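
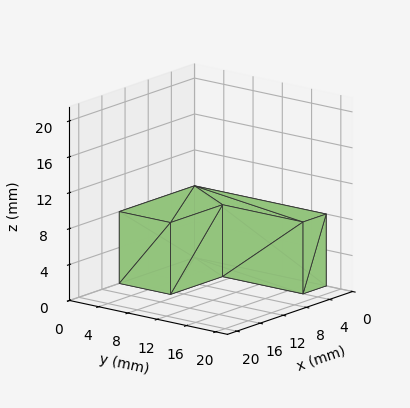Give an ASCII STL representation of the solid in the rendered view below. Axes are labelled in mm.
Reading the render: the shape is an L-shaped prism: outer 13 × 18 mm, arm thicknesses ≈ 7 mm (horizontal) and 4 mm (vertical), extruded 8 mm in z (dimensions read to the nearest mm from the axis ticks). For the STL, each face is triangulated and given an outward normal.

solid part
  facet normal 0.0000 0.0000 -1.0000
    outer loop
      vertex 13.0 7.0 0.0
      vertex 13.0 0.0 0.0
      vertex 0.0 0.0 0.0
    endloop
  endfacet
  facet normal 0.0000 0.0000 -1.0000
    outer loop
      vertex 4.0 7.0 0.0
      vertex 13.0 7.0 0.0
      vertex 0.0 0.0 0.0
    endloop
  endfacet
  facet normal 0.0000 0.0000 -1.0000
    outer loop
      vertex 4.0 18.0 0.0
      vertex 4.0 7.0 0.0
      vertex 0.0 0.0 0.0
    endloop
  endfacet
  facet normal 0.0000 0.0000 -1.0000
    outer loop
      vertex 0.0 18.0 0.0
      vertex 4.0 18.0 0.0
      vertex 0.0 0.0 0.0
    endloop
  endfacet
  facet normal 0.0000 0.0000 1.0000
    outer loop
      vertex 0.0 0.0 8.0
      vertex 13.0 0.0 8.0
      vertex 13.0 7.0 8.0
    endloop
  endfacet
  facet normal 0.0000 0.0000 1.0000
    outer loop
      vertex 0.0 0.0 8.0
      vertex 13.0 7.0 8.0
      vertex 4.0 7.0 8.0
    endloop
  endfacet
  facet normal 0.0000 0.0000 1.0000
    outer loop
      vertex 0.0 0.0 8.0
      vertex 4.0 7.0 8.0
      vertex 4.0 18.0 8.0
    endloop
  endfacet
  facet normal 0.0000 0.0000 1.0000
    outer loop
      vertex 0.0 0.0 8.0
      vertex 4.0 18.0 8.0
      vertex 0.0 18.0 8.0
    endloop
  endfacet
  facet normal 0.0000 -1.0000 0.0000
    outer loop
      vertex 0.0 0.0 0.0
      vertex 13.0 0.0 0.0
      vertex 13.0 0.0 8.0
    endloop
  endfacet
  facet normal 0.0000 -1.0000 0.0000
    outer loop
      vertex 0.0 0.0 0.0
      vertex 13.0 0.0 8.0
      vertex 0.0 0.0 8.0
    endloop
  endfacet
  facet normal 1.0000 0.0000 0.0000
    outer loop
      vertex 13.0 0.0 0.0
      vertex 13.0 7.0 0.0
      vertex 13.0 7.0 8.0
    endloop
  endfacet
  facet normal 1.0000 0.0000 0.0000
    outer loop
      vertex 13.0 0.0 0.0
      vertex 13.0 7.0 8.0
      vertex 13.0 0.0 8.0
    endloop
  endfacet
  facet normal 0.0000 1.0000 0.0000
    outer loop
      vertex 13.0 7.0 0.0
      vertex 4.0 7.0 0.0
      vertex 4.0 7.0 8.0
    endloop
  endfacet
  facet normal 0.0000 1.0000 0.0000
    outer loop
      vertex 13.0 7.0 0.0
      vertex 4.0 7.0 8.0
      vertex 13.0 7.0 8.0
    endloop
  endfacet
  facet normal 1.0000 0.0000 0.0000
    outer loop
      vertex 4.0 7.0 0.0
      vertex 4.0 18.0 0.0
      vertex 4.0 18.0 8.0
    endloop
  endfacet
  facet normal 1.0000 0.0000 0.0000
    outer loop
      vertex 4.0 7.0 0.0
      vertex 4.0 18.0 8.0
      vertex 4.0 7.0 8.0
    endloop
  endfacet
  facet normal 0.0000 1.0000 0.0000
    outer loop
      vertex 4.0 18.0 0.0
      vertex 0.0 18.0 0.0
      vertex 0.0 18.0 8.0
    endloop
  endfacet
  facet normal 0.0000 1.0000 0.0000
    outer loop
      vertex 4.0 18.0 0.0
      vertex 0.0 18.0 8.0
      vertex 4.0 18.0 8.0
    endloop
  endfacet
  facet normal -1.0000 0.0000 0.0000
    outer loop
      vertex 0.0 18.0 0.0
      vertex 0.0 0.0 0.0
      vertex 0.0 0.0 8.0
    endloop
  endfacet
  facet normal -1.0000 0.0000 0.0000
    outer loop
      vertex 0.0 18.0 0.0
      vertex 0.0 0.0 8.0
      vertex 0.0 18.0 8.0
    endloop
  endfacet
endsolid part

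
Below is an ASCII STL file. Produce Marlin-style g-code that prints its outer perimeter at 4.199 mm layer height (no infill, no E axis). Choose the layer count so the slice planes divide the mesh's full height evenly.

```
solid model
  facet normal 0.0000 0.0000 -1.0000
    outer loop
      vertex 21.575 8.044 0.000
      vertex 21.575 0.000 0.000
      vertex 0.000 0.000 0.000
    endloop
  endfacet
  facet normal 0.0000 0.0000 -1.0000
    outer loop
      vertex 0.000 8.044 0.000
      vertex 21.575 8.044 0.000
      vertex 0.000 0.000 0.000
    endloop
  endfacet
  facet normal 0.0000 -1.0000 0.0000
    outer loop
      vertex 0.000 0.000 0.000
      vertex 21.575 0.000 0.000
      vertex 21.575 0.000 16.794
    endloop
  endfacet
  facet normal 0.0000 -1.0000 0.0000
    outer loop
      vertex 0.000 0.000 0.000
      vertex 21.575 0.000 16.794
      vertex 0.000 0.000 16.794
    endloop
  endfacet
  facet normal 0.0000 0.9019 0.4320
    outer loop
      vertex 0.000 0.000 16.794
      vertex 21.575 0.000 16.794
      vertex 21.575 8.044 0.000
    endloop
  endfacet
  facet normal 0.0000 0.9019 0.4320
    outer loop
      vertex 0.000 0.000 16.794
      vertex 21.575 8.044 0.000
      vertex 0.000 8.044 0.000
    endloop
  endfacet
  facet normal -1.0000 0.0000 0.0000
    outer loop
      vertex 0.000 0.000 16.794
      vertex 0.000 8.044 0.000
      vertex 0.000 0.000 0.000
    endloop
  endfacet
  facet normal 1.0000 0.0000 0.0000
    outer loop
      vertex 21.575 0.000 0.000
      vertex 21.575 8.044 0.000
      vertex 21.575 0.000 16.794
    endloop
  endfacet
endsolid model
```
; perimeter-only toolpath
G21 ; units = mm
G90 ; absolute positioning
G28 ; home
; layer 1
G0 Z4.199
G0 X0.000 Y0.000
G1 X21.575 Y0.000
G1 X21.575 Y6.033
G1 X0.000 Y6.033
G1 X0.000 Y0.000
; layer 2
G0 Z8.397
G0 X0.000 Y0.000
G1 X21.575 Y0.000
G1 X21.575 Y4.022
G1 X0.000 Y4.022
G1 X0.000 Y0.000
; layer 3
G0 Z12.596
G0 X0.000 Y0.000
G1 X21.575 Y0.000
G1 X21.575 Y2.011
G1 X0.000 Y2.011
G1 X0.000 Y0.000
M2 ; end

The solid is a wedge (ramp): 21.6 × 8.04 mm base, rising to 16.8 mm along the y=0 edge and sloping linearly to z=0 at y=8.04. Slicing at Δz = 4.199 mm — 4 equal slices spanning the solid's height, so layer i sits at z = i·h/4 — gives 3 non-empty perimeters. Each is a 4-segment closed polygon; G0 lifts to the layer z and rapids to the start vertex, then G1 traces the edges. The cross-section shrinks linearly with z (the slice at the apex is degenerate and omitted).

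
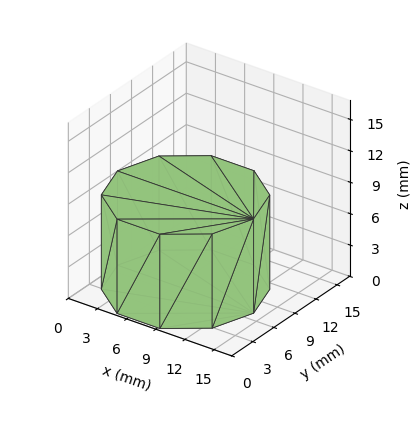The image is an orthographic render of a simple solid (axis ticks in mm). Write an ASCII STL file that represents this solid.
Reading the render: the shape is a regular 10-sided prism (a cylinder approximated with 10 flat sides), circumscribed radius ≈ 7 mm, height ≈ 9 mm (dimensions read to the nearest mm from the axis ticks). For the STL, each face is triangulated and given an outward normal.

solid part
  facet normal 0.0000 0.0000 -1.0000
    outer loop
      vertex 9.2 13.7 0.0
      vertex 12.7 11.1 0.0
      vertex 14.0 7.0 0.0
    endloop
  endfacet
  facet normal 0.0000 0.0000 -1.0000
    outer loop
      vertex 4.8 13.7 0.0
      vertex 9.2 13.7 0.0
      vertex 14.0 7.0 0.0
    endloop
  endfacet
  facet normal 0.0000 0.0000 -1.0000
    outer loop
      vertex 1.3 11.1 0.0
      vertex 4.8 13.7 0.0
      vertex 14.0 7.0 0.0
    endloop
  endfacet
  facet normal 0.0000 0.0000 -1.0000
    outer loop
      vertex 0.0 7.0 0.0
      vertex 1.3 11.1 0.0
      vertex 14.0 7.0 0.0
    endloop
  endfacet
  facet normal 0.0000 0.0000 -1.0000
    outer loop
      vertex 1.3 2.9 0.0
      vertex 0.0 7.0 0.0
      vertex 14.0 7.0 0.0
    endloop
  endfacet
  facet normal 0.0000 0.0000 -1.0000
    outer loop
      vertex 4.8 0.3 0.0
      vertex 1.3 2.9 0.0
      vertex 14.0 7.0 0.0
    endloop
  endfacet
  facet normal 0.0000 0.0000 -1.0000
    outer loop
      vertex 9.2 0.3 0.0
      vertex 4.8 0.3 0.0
      vertex 14.0 7.0 0.0
    endloop
  endfacet
  facet normal 0.0000 0.0000 -1.0000
    outer loop
      vertex 12.7 2.9 0.0
      vertex 9.2 0.3 0.0
      vertex 14.0 7.0 0.0
    endloop
  endfacet
  facet normal 0.0000 0.0000 1.0000
    outer loop
      vertex 14.0 7.0 9.0
      vertex 12.7 11.1 9.0
      vertex 9.2 13.7 9.0
    endloop
  endfacet
  facet normal 0.0000 0.0000 1.0000
    outer loop
      vertex 14.0 7.0 9.0
      vertex 9.2 13.7 9.0
      vertex 4.8 13.7 9.0
    endloop
  endfacet
  facet normal 0.0000 0.0000 1.0000
    outer loop
      vertex 14.0 7.0 9.0
      vertex 4.8 13.7 9.0
      vertex 1.3 11.1 9.0
    endloop
  endfacet
  facet normal 0.0000 0.0000 1.0000
    outer loop
      vertex 14.0 7.0 9.0
      vertex 1.3 11.1 9.0
      vertex 0.0 7.0 9.0
    endloop
  endfacet
  facet normal 0.0000 0.0000 1.0000
    outer loop
      vertex 14.0 7.0 9.0
      vertex 0.0 7.0 9.0
      vertex 1.3 2.9 9.0
    endloop
  endfacet
  facet normal 0.0000 0.0000 1.0000
    outer loop
      vertex 14.0 7.0 9.0
      vertex 1.3 2.9 9.0
      vertex 4.8 0.3 9.0
    endloop
  endfacet
  facet normal 0.0000 0.0000 1.0000
    outer loop
      vertex 14.0 7.0 9.0
      vertex 4.8 0.3 9.0
      vertex 9.2 0.3 9.0
    endloop
  endfacet
  facet normal 0.0000 0.0000 1.0000
    outer loop
      vertex 14.0 7.0 9.0
      vertex 9.2 0.3 9.0
      vertex 12.7 2.9 9.0
    endloop
  endfacet
  facet normal 0.9532 0.3022 0.0000
    outer loop
      vertex 14.0 7.0 0.0
      vertex 12.7 11.1 0.0
      vertex 12.7 11.1 9.0
    endloop
  endfacet
  facet normal 0.9532 0.3022 0.0000
    outer loop
      vertex 14.0 7.0 0.0
      vertex 12.7 11.1 9.0
      vertex 14.0 7.0 9.0
    endloop
  endfacet
  facet normal 0.5963 0.8027 0.0000
    outer loop
      vertex 12.7 11.1 0.0
      vertex 9.2 13.7 0.0
      vertex 9.2 13.7 9.0
    endloop
  endfacet
  facet normal 0.5963 0.8027 0.0000
    outer loop
      vertex 12.7 11.1 0.0
      vertex 9.2 13.7 9.0
      vertex 12.7 11.1 9.0
    endloop
  endfacet
  facet normal 0.0000 1.0000 0.0000
    outer loop
      vertex 9.2 13.7 0.0
      vertex 4.8 13.7 0.0
      vertex 4.8 13.7 9.0
    endloop
  endfacet
  facet normal 0.0000 1.0000 0.0000
    outer loop
      vertex 9.2 13.7 0.0
      vertex 4.8 13.7 9.0
      vertex 9.2 13.7 9.0
    endloop
  endfacet
  facet normal -0.5963 0.8027 0.0000
    outer loop
      vertex 4.8 13.7 0.0
      vertex 1.3 11.1 0.0
      vertex 1.3 11.1 9.0
    endloop
  endfacet
  facet normal -0.5963 0.8027 0.0000
    outer loop
      vertex 4.8 13.7 0.0
      vertex 1.3 11.1 9.0
      vertex 4.8 13.7 9.0
    endloop
  endfacet
  facet normal -0.9532 0.3022 0.0000
    outer loop
      vertex 1.3 11.1 0.0
      vertex 0.0 7.0 0.0
      vertex 0.0 7.0 9.0
    endloop
  endfacet
  facet normal -0.9532 0.3022 0.0000
    outer loop
      vertex 1.3 11.1 0.0
      vertex 0.0 7.0 9.0
      vertex 1.3 11.1 9.0
    endloop
  endfacet
  facet normal -0.9532 -0.3022 0.0000
    outer loop
      vertex 0.0 7.0 0.0
      vertex 1.3 2.9 0.0
      vertex 1.3 2.9 9.0
    endloop
  endfacet
  facet normal -0.9532 -0.3022 0.0000
    outer loop
      vertex 0.0 7.0 0.0
      vertex 1.3 2.9 9.0
      vertex 0.0 7.0 9.0
    endloop
  endfacet
  facet normal -0.5963 -0.8027 0.0000
    outer loop
      vertex 1.3 2.9 0.0
      vertex 4.8 0.3 0.0
      vertex 4.8 0.3 9.0
    endloop
  endfacet
  facet normal -0.5963 -0.8027 0.0000
    outer loop
      vertex 1.3 2.9 0.0
      vertex 4.8 0.3 9.0
      vertex 1.3 2.9 9.0
    endloop
  endfacet
  facet normal 0.0000 -1.0000 0.0000
    outer loop
      vertex 4.8 0.3 0.0
      vertex 9.2 0.3 0.0
      vertex 9.2 0.3 9.0
    endloop
  endfacet
  facet normal 0.0000 -1.0000 0.0000
    outer loop
      vertex 4.8 0.3 0.0
      vertex 9.2 0.3 9.0
      vertex 4.8 0.3 9.0
    endloop
  endfacet
  facet normal 0.5963 -0.8027 0.0000
    outer loop
      vertex 9.2 0.3 0.0
      vertex 12.7 2.9 0.0
      vertex 12.7 2.9 9.0
    endloop
  endfacet
  facet normal 0.5963 -0.8027 0.0000
    outer loop
      vertex 9.2 0.3 0.0
      vertex 12.7 2.9 9.0
      vertex 9.2 0.3 9.0
    endloop
  endfacet
  facet normal 0.9532 -0.3022 0.0000
    outer loop
      vertex 12.7 2.9 0.0
      vertex 14.0 7.0 0.0
      vertex 14.0 7.0 9.0
    endloop
  endfacet
  facet normal 0.9532 -0.3022 0.0000
    outer loop
      vertex 12.7 2.9 0.0
      vertex 14.0 7.0 9.0
      vertex 12.7 2.9 9.0
    endloop
  endfacet
endsolid part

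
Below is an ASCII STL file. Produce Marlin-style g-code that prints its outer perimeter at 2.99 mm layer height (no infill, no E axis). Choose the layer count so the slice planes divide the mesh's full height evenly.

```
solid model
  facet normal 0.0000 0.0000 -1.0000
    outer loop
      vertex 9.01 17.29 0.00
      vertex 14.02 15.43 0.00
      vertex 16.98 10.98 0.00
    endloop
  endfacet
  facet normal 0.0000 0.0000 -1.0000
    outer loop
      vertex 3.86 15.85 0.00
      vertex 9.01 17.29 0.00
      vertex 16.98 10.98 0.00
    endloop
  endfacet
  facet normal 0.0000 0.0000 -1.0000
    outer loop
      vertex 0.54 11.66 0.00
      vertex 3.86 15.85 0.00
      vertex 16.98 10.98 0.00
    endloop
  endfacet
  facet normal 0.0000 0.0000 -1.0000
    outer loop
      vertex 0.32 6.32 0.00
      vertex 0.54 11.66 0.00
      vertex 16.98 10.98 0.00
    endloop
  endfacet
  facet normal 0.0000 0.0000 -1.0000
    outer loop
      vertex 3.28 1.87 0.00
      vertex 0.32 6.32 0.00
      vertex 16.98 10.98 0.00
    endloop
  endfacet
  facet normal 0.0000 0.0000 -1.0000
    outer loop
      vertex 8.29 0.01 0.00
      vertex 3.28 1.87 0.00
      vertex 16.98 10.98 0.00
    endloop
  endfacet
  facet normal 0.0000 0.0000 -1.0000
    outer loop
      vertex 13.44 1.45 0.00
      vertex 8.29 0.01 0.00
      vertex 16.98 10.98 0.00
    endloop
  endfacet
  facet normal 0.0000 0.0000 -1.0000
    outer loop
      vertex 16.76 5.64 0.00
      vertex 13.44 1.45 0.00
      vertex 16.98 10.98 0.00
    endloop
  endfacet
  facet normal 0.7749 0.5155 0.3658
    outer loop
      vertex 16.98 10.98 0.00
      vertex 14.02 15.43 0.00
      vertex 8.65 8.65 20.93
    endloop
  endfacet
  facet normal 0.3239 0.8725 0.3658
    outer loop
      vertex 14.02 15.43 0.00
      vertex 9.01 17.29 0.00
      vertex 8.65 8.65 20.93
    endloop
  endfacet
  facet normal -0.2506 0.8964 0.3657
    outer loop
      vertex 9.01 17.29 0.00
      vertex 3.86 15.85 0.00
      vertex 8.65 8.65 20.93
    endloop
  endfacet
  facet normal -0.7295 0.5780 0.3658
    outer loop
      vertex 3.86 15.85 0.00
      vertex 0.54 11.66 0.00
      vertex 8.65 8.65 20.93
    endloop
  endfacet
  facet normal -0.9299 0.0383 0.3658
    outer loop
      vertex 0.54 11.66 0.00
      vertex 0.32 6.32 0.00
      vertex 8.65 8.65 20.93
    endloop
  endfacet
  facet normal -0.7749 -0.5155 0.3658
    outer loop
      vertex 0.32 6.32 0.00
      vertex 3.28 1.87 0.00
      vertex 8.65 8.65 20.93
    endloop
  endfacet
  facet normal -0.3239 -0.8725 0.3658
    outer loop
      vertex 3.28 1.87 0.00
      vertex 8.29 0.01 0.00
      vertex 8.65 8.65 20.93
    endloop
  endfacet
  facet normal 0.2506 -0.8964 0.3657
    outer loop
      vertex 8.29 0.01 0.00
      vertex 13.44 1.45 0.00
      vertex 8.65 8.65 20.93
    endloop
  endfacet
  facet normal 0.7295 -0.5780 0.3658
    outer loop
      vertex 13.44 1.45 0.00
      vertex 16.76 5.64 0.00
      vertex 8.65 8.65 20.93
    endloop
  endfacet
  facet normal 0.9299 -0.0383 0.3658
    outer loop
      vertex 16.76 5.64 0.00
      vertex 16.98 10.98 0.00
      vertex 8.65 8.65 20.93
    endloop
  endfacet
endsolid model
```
; perimeter-only toolpath
G21 ; units = mm
G90 ; absolute positioning
G28 ; home
; layer 1
G0 Z2.99
G0 X15.79 Y10.65
G1 X13.25 Y14.46
G1 X8.96 Y16.06
G1 X4.54 Y14.82
G1 X1.70 Y11.23
G1 X1.51 Y6.65
G1 X4.05 Y2.84
G1 X8.34 Y1.24
G1 X12.76 Y2.48
G1 X15.60 Y6.07
G1 X15.79 Y10.65
; layer 2
G0 Z5.98
G0 X14.60 Y10.31
G1 X12.49 Y13.49
G1 X8.91 Y14.82
G1 X5.23 Y13.79
G1 X2.86 Y10.80
G1 X2.70 Y6.99
G1 X4.81 Y3.81
G1 X8.39 Y2.48
G1 X12.07 Y3.51
G1 X14.44 Y6.50
G1 X14.60 Y10.31
; layer 3
G0 Z8.97
G0 X13.41 Y9.98
G1 X11.72 Y12.52
G1 X8.86 Y13.59
G1 X5.91 Y12.76
G1 X4.02 Y10.37
G1 X3.89 Y7.32
G1 X5.58 Y4.78
G1 X8.44 Y3.71
G1 X11.39 Y4.54
G1 X13.28 Y6.93
G1 X13.41 Y9.98
; layer 4
G0 Z11.96
G0 X12.22 Y9.65
G1 X10.95 Y11.56
G1 X8.80 Y12.35
G1 X6.60 Y11.74
G1 X5.17 Y9.94
G1 X5.08 Y7.65
G1 X6.35 Y5.74
G1 X8.50 Y4.95
G1 X10.70 Y5.56
G1 X12.13 Y7.36
G1 X12.22 Y9.65
; layer 5
G0 Z14.95
G0 X11.03 Y9.32
G1 X10.18 Y10.59
G1 X8.75 Y11.12
G1 X7.28 Y10.71
G1 X6.33 Y9.51
G1 X6.27 Y7.98
G1 X7.12 Y6.71
G1 X8.55 Y6.18
G1 X10.02 Y6.59
G1 X10.97 Y7.79
G1 X11.03 Y9.32
; layer 6
G0 Z17.94
G0 X9.84 Y8.98
G1 X9.42 Y9.62
G1 X8.70 Y9.88
G1 X7.97 Y9.68
G1 X7.49 Y9.08
G1 X7.46 Y8.32
G1 X7.88 Y7.68
G1 X8.60 Y7.42
G1 X9.33 Y7.62
G1 X9.81 Y8.22
G1 X9.84 Y8.98
M2 ; end

The solid is a regular 10-sided pyramid, base circumscribed radius ≈ 8.65 mm, apex at z ≈ 20.9 mm. Slicing at Δz = 2.99 mm — 7 equal slices spanning the solid's height, so layer i sits at z = i·h/7 — gives 6 non-empty perimeters. Each is a 10-segment closed polygon; G0 lifts to the layer z and rapids to the start vertex, then G1 traces the edges. The cross-section shrinks linearly with z (the slice at the apex is degenerate and omitted).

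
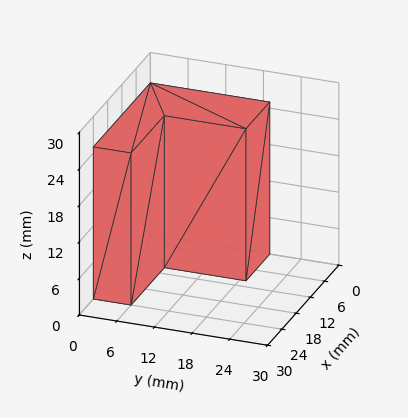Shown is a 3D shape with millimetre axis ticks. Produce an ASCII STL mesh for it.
Reading the render: the shape is an L-shaped prism: outer 24 × 19 mm, arm thicknesses ≈ 6 mm (horizontal) and 10 mm (vertical), extruded 25 mm in z (dimensions read to the nearest mm from the axis ticks). For the STL, each face is triangulated and given an outward normal.

solid part
  facet normal 0.0000 0.0000 -1.0000
    outer loop
      vertex 24.00 6.00 0.00
      vertex 24.00 0.00 0.00
      vertex 0.00 0.00 0.00
    endloop
  endfacet
  facet normal 0.0000 0.0000 -1.0000
    outer loop
      vertex 10.00 6.00 0.00
      vertex 24.00 6.00 0.00
      vertex 0.00 0.00 0.00
    endloop
  endfacet
  facet normal 0.0000 0.0000 -1.0000
    outer loop
      vertex 10.00 19.00 0.00
      vertex 10.00 6.00 0.00
      vertex 0.00 0.00 0.00
    endloop
  endfacet
  facet normal 0.0000 0.0000 -1.0000
    outer loop
      vertex 0.00 19.00 0.00
      vertex 10.00 19.00 0.00
      vertex 0.00 0.00 0.00
    endloop
  endfacet
  facet normal 0.0000 0.0000 1.0000
    outer loop
      vertex 0.00 0.00 25.00
      vertex 24.00 0.00 25.00
      vertex 24.00 6.00 25.00
    endloop
  endfacet
  facet normal 0.0000 0.0000 1.0000
    outer loop
      vertex 0.00 0.00 25.00
      vertex 24.00 6.00 25.00
      vertex 10.00 6.00 25.00
    endloop
  endfacet
  facet normal 0.0000 0.0000 1.0000
    outer loop
      vertex 0.00 0.00 25.00
      vertex 10.00 6.00 25.00
      vertex 10.00 19.00 25.00
    endloop
  endfacet
  facet normal 0.0000 0.0000 1.0000
    outer loop
      vertex 0.00 0.00 25.00
      vertex 10.00 19.00 25.00
      vertex 0.00 19.00 25.00
    endloop
  endfacet
  facet normal 0.0000 -1.0000 0.0000
    outer loop
      vertex 0.00 0.00 0.00
      vertex 24.00 0.00 0.00
      vertex 24.00 0.00 25.00
    endloop
  endfacet
  facet normal 0.0000 -1.0000 0.0000
    outer loop
      vertex 0.00 0.00 0.00
      vertex 24.00 0.00 25.00
      vertex 0.00 0.00 25.00
    endloop
  endfacet
  facet normal 1.0000 0.0000 0.0000
    outer loop
      vertex 24.00 0.00 0.00
      vertex 24.00 6.00 0.00
      vertex 24.00 6.00 25.00
    endloop
  endfacet
  facet normal 1.0000 0.0000 0.0000
    outer loop
      vertex 24.00 0.00 0.00
      vertex 24.00 6.00 25.00
      vertex 24.00 0.00 25.00
    endloop
  endfacet
  facet normal 0.0000 1.0000 0.0000
    outer loop
      vertex 24.00 6.00 0.00
      vertex 10.00 6.00 0.00
      vertex 10.00 6.00 25.00
    endloop
  endfacet
  facet normal 0.0000 1.0000 0.0000
    outer loop
      vertex 24.00 6.00 0.00
      vertex 10.00 6.00 25.00
      vertex 24.00 6.00 25.00
    endloop
  endfacet
  facet normal 1.0000 0.0000 0.0000
    outer loop
      vertex 10.00 6.00 0.00
      vertex 10.00 19.00 0.00
      vertex 10.00 19.00 25.00
    endloop
  endfacet
  facet normal 1.0000 0.0000 0.0000
    outer loop
      vertex 10.00 6.00 0.00
      vertex 10.00 19.00 25.00
      vertex 10.00 6.00 25.00
    endloop
  endfacet
  facet normal 0.0000 1.0000 0.0000
    outer loop
      vertex 10.00 19.00 0.00
      vertex 0.00 19.00 0.00
      vertex 0.00 19.00 25.00
    endloop
  endfacet
  facet normal 0.0000 1.0000 0.0000
    outer loop
      vertex 10.00 19.00 0.00
      vertex 0.00 19.00 25.00
      vertex 10.00 19.00 25.00
    endloop
  endfacet
  facet normal -1.0000 0.0000 0.0000
    outer loop
      vertex 0.00 19.00 0.00
      vertex 0.00 0.00 0.00
      vertex 0.00 0.00 25.00
    endloop
  endfacet
  facet normal -1.0000 0.0000 0.0000
    outer loop
      vertex 0.00 19.00 0.00
      vertex 0.00 0.00 25.00
      vertex 0.00 19.00 25.00
    endloop
  endfacet
endsolid part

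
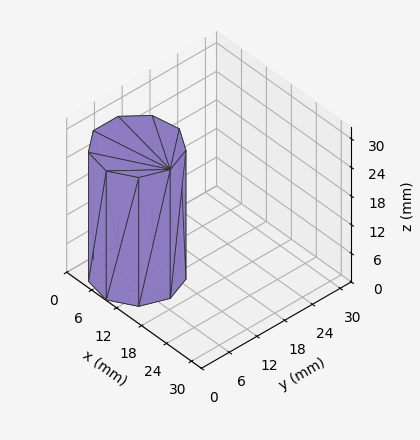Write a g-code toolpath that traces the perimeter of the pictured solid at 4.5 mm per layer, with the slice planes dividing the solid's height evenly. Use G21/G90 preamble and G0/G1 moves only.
Reading the render: the shape is a regular 9-sided prism (a cylinder approximated with 9 flat sides), circumscribed radius ≈ 8 mm, height ≈ 27 mm (dimensions read to the nearest mm from the axis ticks). For the g-code, the solid's height is divided into equal slices at the stated Δz and each level perimeter traced with G1 moves after a G0 lift.

; perimeter-only toolpath
G21 ; units = mm
G90 ; absolute positioning
G28 ; home
; layer 1
G0 Z4.5
G0 X16.0 Y8.0
G1 X14.1 Y13.1
G1 X9.4 Y15.9
G1 X4.0 Y14.9
G1 X0.5 Y10.7
G1 X0.5 Y5.3
G1 X4.0 Y1.1
G1 X9.4 Y0.1
G1 X14.1 Y2.9
G1 X16.0 Y8.0
; layer 2
G0 Z9.0
G0 X16.0 Y8.0
G1 X14.1 Y13.1
G1 X9.4 Y15.9
G1 X4.0 Y14.9
G1 X0.5 Y10.7
G1 X0.5 Y5.3
G1 X4.0 Y1.1
G1 X9.4 Y0.1
G1 X14.1 Y2.9
G1 X16.0 Y8.0
; layer 3
G0 Z13.5
G0 X16.0 Y8.0
G1 X14.1 Y13.1
G1 X9.4 Y15.9
G1 X4.0 Y14.9
G1 X0.5 Y10.7
G1 X0.5 Y5.3
G1 X4.0 Y1.1
G1 X9.4 Y0.1
G1 X14.1 Y2.9
G1 X16.0 Y8.0
; layer 4
G0 Z18.0
G0 X16.0 Y8.0
G1 X14.1 Y13.1
G1 X9.4 Y15.9
G1 X4.0 Y14.9
G1 X0.5 Y10.7
G1 X0.5 Y5.3
G1 X4.0 Y1.1
G1 X9.4 Y0.1
G1 X14.1 Y2.9
G1 X16.0 Y8.0
; layer 5
G0 Z22.5
G0 X16.0 Y8.0
G1 X14.1 Y13.1
G1 X9.4 Y15.9
G1 X4.0 Y14.9
G1 X0.5 Y10.7
G1 X0.5 Y5.3
G1 X4.0 Y1.1
G1 X9.4 Y0.1
G1 X14.1 Y2.9
G1 X16.0 Y8.0
; layer 6
G0 Z27.0
G0 X16.0 Y8.0
G1 X14.1 Y13.1
G1 X9.4 Y15.9
G1 X4.0 Y14.9
G1 X0.5 Y10.7
G1 X0.5 Y5.3
G1 X4.0 Y1.1
G1 X9.4 Y0.1
G1 X14.1 Y2.9
G1 X16.0 Y8.0
M2 ; end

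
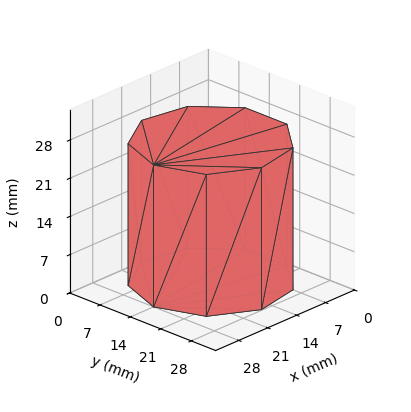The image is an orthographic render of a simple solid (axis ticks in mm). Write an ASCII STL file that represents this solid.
Reading the render: the shape is a regular 9-sided prism (a cylinder approximated with 9 flat sides), circumscribed radius ≈ 14 mm, height ≈ 26 mm (dimensions read to the nearest mm from the axis ticks). For the STL, each face is triangulated and given an outward normal.

solid part
  facet normal 0.0000 0.0000 -1.0000
    outer loop
      vertex 16.4 27.8 0.0
      vertex 24.7 23.0 0.0
      vertex 28.0 14.0 0.0
    endloop
  endfacet
  facet normal 0.0000 0.0000 -1.0000
    outer loop
      vertex 7.0 26.1 0.0
      vertex 16.4 27.8 0.0
      vertex 28.0 14.0 0.0
    endloop
  endfacet
  facet normal 0.0000 0.0000 -1.0000
    outer loop
      vertex 0.8 18.8 0.0
      vertex 7.0 26.1 0.0
      vertex 28.0 14.0 0.0
    endloop
  endfacet
  facet normal 0.0000 0.0000 -1.0000
    outer loop
      vertex 0.8 9.2 0.0
      vertex 0.8 18.8 0.0
      vertex 28.0 14.0 0.0
    endloop
  endfacet
  facet normal 0.0000 0.0000 -1.0000
    outer loop
      vertex 7.0 1.9 0.0
      vertex 0.8 9.2 0.0
      vertex 28.0 14.0 0.0
    endloop
  endfacet
  facet normal 0.0000 0.0000 -1.0000
    outer loop
      vertex 16.4 0.2 0.0
      vertex 7.0 1.9 0.0
      vertex 28.0 14.0 0.0
    endloop
  endfacet
  facet normal 0.0000 0.0000 -1.0000
    outer loop
      vertex 24.7 5.0 0.0
      vertex 16.4 0.2 0.0
      vertex 28.0 14.0 0.0
    endloop
  endfacet
  facet normal 0.0000 0.0000 1.0000
    outer loop
      vertex 28.0 14.0 26.0
      vertex 24.7 23.0 26.0
      vertex 16.4 27.8 26.0
    endloop
  endfacet
  facet normal 0.0000 0.0000 1.0000
    outer loop
      vertex 28.0 14.0 26.0
      vertex 16.4 27.8 26.0
      vertex 7.0 26.1 26.0
    endloop
  endfacet
  facet normal 0.0000 0.0000 1.0000
    outer loop
      vertex 28.0 14.0 26.0
      vertex 7.0 26.1 26.0
      vertex 0.8 18.8 26.0
    endloop
  endfacet
  facet normal 0.0000 0.0000 1.0000
    outer loop
      vertex 28.0 14.0 26.0
      vertex 0.8 18.8 26.0
      vertex 0.8 9.2 26.0
    endloop
  endfacet
  facet normal 0.0000 0.0000 1.0000
    outer loop
      vertex 28.0 14.0 26.0
      vertex 0.8 9.2 26.0
      vertex 7.0 1.9 26.0
    endloop
  endfacet
  facet normal 0.0000 0.0000 1.0000
    outer loop
      vertex 28.0 14.0 26.0
      vertex 7.0 1.9 26.0
      vertex 16.4 0.2 26.0
    endloop
  endfacet
  facet normal 0.0000 0.0000 1.0000
    outer loop
      vertex 28.0 14.0 26.0
      vertex 16.4 0.2 26.0
      vertex 24.7 5.0 26.0
    endloop
  endfacet
  facet normal 0.9389 0.3443 0.0000
    outer loop
      vertex 28.0 14.0 0.0
      vertex 24.7 23.0 0.0
      vertex 24.7 23.0 26.0
    endloop
  endfacet
  facet normal 0.9389 0.3443 0.0000
    outer loop
      vertex 28.0 14.0 0.0
      vertex 24.7 23.0 26.0
      vertex 28.0 14.0 26.0
    endloop
  endfacet
  facet normal 0.5006 0.8657 0.0000
    outer loop
      vertex 24.7 23.0 0.0
      vertex 16.4 27.8 0.0
      vertex 16.4 27.8 26.0
    endloop
  endfacet
  facet normal 0.5006 0.8657 0.0000
    outer loop
      vertex 24.7 23.0 0.0
      vertex 16.4 27.8 26.0
      vertex 24.7 23.0 26.0
    endloop
  endfacet
  facet normal -0.1780 0.9840 0.0000
    outer loop
      vertex 16.4 27.8 0.0
      vertex 7.0 26.1 0.0
      vertex 7.0 26.1 26.0
    endloop
  endfacet
  facet normal -0.1780 0.9840 0.0000
    outer loop
      vertex 16.4 27.8 0.0
      vertex 7.0 26.1 26.0
      vertex 16.4 27.8 26.0
    endloop
  endfacet
  facet normal -0.7622 0.6473 0.0000
    outer loop
      vertex 7.0 26.1 0.0
      vertex 0.8 18.8 0.0
      vertex 0.8 18.8 26.0
    endloop
  endfacet
  facet normal -0.7622 0.6473 0.0000
    outer loop
      vertex 7.0 26.1 0.0
      vertex 0.8 18.8 26.0
      vertex 7.0 26.1 26.0
    endloop
  endfacet
  facet normal -1.0000 0.0000 0.0000
    outer loop
      vertex 0.8 18.8 0.0
      vertex 0.8 9.2 0.0
      vertex 0.8 9.2 26.0
    endloop
  endfacet
  facet normal -1.0000 0.0000 0.0000
    outer loop
      vertex 0.8 18.8 0.0
      vertex 0.8 9.2 26.0
      vertex 0.8 18.8 26.0
    endloop
  endfacet
  facet normal -0.7622 -0.6473 0.0000
    outer loop
      vertex 0.8 9.2 0.0
      vertex 7.0 1.9 0.0
      vertex 7.0 1.9 26.0
    endloop
  endfacet
  facet normal -0.7622 -0.6473 0.0000
    outer loop
      vertex 0.8 9.2 0.0
      vertex 7.0 1.9 26.0
      vertex 0.8 9.2 26.0
    endloop
  endfacet
  facet normal -0.1780 -0.9840 0.0000
    outer loop
      vertex 7.0 1.9 0.0
      vertex 16.4 0.2 0.0
      vertex 16.4 0.2 26.0
    endloop
  endfacet
  facet normal -0.1780 -0.9840 0.0000
    outer loop
      vertex 7.0 1.9 0.0
      vertex 16.4 0.2 26.0
      vertex 7.0 1.9 26.0
    endloop
  endfacet
  facet normal 0.5006 -0.8657 0.0000
    outer loop
      vertex 16.4 0.2 0.0
      vertex 24.7 5.0 0.0
      vertex 24.7 5.0 26.0
    endloop
  endfacet
  facet normal 0.5006 -0.8657 0.0000
    outer loop
      vertex 16.4 0.2 0.0
      vertex 24.7 5.0 26.0
      vertex 16.4 0.2 26.0
    endloop
  endfacet
  facet normal 0.9389 -0.3443 0.0000
    outer loop
      vertex 24.7 5.0 0.0
      vertex 28.0 14.0 0.0
      vertex 28.0 14.0 26.0
    endloop
  endfacet
  facet normal 0.9389 -0.3443 0.0000
    outer loop
      vertex 24.7 5.0 0.0
      vertex 28.0 14.0 26.0
      vertex 24.7 5.0 26.0
    endloop
  endfacet
endsolid part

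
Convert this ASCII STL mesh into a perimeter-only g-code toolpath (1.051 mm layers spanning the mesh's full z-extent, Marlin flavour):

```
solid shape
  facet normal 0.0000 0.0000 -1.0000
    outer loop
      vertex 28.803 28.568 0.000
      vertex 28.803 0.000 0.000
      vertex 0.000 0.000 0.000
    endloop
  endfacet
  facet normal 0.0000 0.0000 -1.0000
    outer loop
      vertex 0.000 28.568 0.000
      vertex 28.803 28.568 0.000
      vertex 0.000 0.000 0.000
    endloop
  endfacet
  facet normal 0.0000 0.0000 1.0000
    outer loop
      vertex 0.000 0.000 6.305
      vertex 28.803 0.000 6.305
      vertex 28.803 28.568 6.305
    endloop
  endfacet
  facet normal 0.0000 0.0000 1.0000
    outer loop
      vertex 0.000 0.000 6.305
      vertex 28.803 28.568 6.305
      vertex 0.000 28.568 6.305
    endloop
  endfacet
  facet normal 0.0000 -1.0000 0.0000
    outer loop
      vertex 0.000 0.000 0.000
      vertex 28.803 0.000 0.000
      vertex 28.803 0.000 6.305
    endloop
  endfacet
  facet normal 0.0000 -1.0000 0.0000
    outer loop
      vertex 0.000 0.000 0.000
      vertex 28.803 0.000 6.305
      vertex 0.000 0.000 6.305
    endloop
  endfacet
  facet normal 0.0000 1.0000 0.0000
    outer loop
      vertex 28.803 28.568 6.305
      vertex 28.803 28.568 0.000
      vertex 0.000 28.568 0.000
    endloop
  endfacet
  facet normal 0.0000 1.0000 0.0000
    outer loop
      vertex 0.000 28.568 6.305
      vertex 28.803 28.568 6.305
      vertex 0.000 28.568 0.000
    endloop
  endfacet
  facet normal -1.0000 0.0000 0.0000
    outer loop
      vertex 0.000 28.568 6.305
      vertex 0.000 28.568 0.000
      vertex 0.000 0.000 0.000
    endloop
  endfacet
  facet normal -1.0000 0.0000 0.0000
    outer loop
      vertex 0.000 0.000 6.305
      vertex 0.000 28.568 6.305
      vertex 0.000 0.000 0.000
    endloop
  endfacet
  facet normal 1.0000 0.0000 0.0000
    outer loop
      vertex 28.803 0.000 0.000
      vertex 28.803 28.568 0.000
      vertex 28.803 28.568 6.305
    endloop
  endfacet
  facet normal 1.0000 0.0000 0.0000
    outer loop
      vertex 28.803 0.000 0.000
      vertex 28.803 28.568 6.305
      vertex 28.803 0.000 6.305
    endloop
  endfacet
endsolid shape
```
; perimeter-only toolpath
G21 ; units = mm
G90 ; absolute positioning
G28 ; home
; layer 1
G0 Z1.051
G0 X0.000 Y0.000
G1 X28.803 Y0.000
G1 X28.803 Y28.568
G1 X0.000 Y28.568
G1 X0.000 Y0.000
; layer 2
G0 Z2.102
G0 X0.000 Y0.000
G1 X28.803 Y0.000
G1 X28.803 Y28.568
G1 X0.000 Y28.568
G1 X0.000 Y0.000
; layer 3
G0 Z3.152
G0 X0.000 Y0.000
G1 X28.803 Y0.000
G1 X28.803 Y28.568
G1 X0.000 Y28.568
G1 X0.000 Y0.000
; layer 4
G0 Z4.203
G0 X0.000 Y0.000
G1 X28.803 Y0.000
G1 X28.803 Y28.568
G1 X0.000 Y28.568
G1 X0.000 Y0.000
; layer 5
G0 Z5.254
G0 X0.000 Y0.000
G1 X28.803 Y0.000
G1 X28.803 Y28.568
G1 X0.000 Y28.568
G1 X0.000 Y0.000
; layer 6
G0 Z6.305
G0 X0.000 Y0.000
G1 X28.803 Y0.000
G1 X28.803 Y28.568
G1 X0.000 Y28.568
G1 X0.000 Y0.000
M2 ; end

The solid is a rectangular box, roughly 28.8 × 28.6 mm footprint and 6.3 mm tall. Slicing at Δz = 1.051 mm — 6 equal slices spanning the solid's height, so layer i sits at z = i·h/6 — gives 6 non-empty perimeters. Each is a 4-segment closed polygon; G0 lifts to the layer z and rapids to the start vertex, then G1 traces the edges.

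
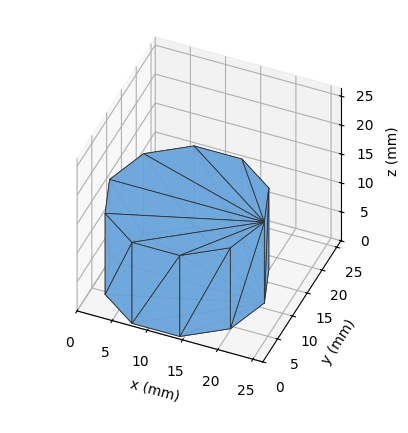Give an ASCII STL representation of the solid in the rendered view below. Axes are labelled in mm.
Reading the render: the shape is a regular 10-sided prism (a cylinder approximated with 10 flat sides), circumscribed radius ≈ 11 mm, height ≈ 14 mm (dimensions read to the nearest mm from the axis ticks). For the STL, each face is triangulated and given an outward normal.

solid part
  facet normal 0.0000 0.0000 -1.0000
    outer loop
      vertex 14.4 21.5 0.0
      vertex 19.9 17.5 0.0
      vertex 22.0 11.0 0.0
    endloop
  endfacet
  facet normal 0.0000 0.0000 -1.0000
    outer loop
      vertex 7.6 21.5 0.0
      vertex 14.4 21.5 0.0
      vertex 22.0 11.0 0.0
    endloop
  endfacet
  facet normal 0.0000 0.0000 -1.0000
    outer loop
      vertex 2.1 17.5 0.0
      vertex 7.6 21.5 0.0
      vertex 22.0 11.0 0.0
    endloop
  endfacet
  facet normal 0.0000 0.0000 -1.0000
    outer loop
      vertex 0.0 11.0 0.0
      vertex 2.1 17.5 0.0
      vertex 22.0 11.0 0.0
    endloop
  endfacet
  facet normal 0.0000 0.0000 -1.0000
    outer loop
      vertex 2.1 4.5 0.0
      vertex 0.0 11.0 0.0
      vertex 22.0 11.0 0.0
    endloop
  endfacet
  facet normal 0.0000 0.0000 -1.0000
    outer loop
      vertex 7.6 0.5 0.0
      vertex 2.1 4.5 0.0
      vertex 22.0 11.0 0.0
    endloop
  endfacet
  facet normal 0.0000 0.0000 -1.0000
    outer loop
      vertex 14.4 0.5 0.0
      vertex 7.6 0.5 0.0
      vertex 22.0 11.0 0.0
    endloop
  endfacet
  facet normal 0.0000 0.0000 -1.0000
    outer loop
      vertex 19.9 4.5 0.0
      vertex 14.4 0.5 0.0
      vertex 22.0 11.0 0.0
    endloop
  endfacet
  facet normal 0.0000 0.0000 1.0000
    outer loop
      vertex 22.0 11.0 14.0
      vertex 19.9 17.5 14.0
      vertex 14.4 21.5 14.0
    endloop
  endfacet
  facet normal 0.0000 0.0000 1.0000
    outer loop
      vertex 22.0 11.0 14.0
      vertex 14.4 21.5 14.0
      vertex 7.6 21.5 14.0
    endloop
  endfacet
  facet normal 0.0000 0.0000 1.0000
    outer loop
      vertex 22.0 11.0 14.0
      vertex 7.6 21.5 14.0
      vertex 2.1 17.5 14.0
    endloop
  endfacet
  facet normal 0.0000 0.0000 1.0000
    outer loop
      vertex 22.0 11.0 14.0
      vertex 2.1 17.5 14.0
      vertex 0.0 11.0 14.0
    endloop
  endfacet
  facet normal 0.0000 0.0000 1.0000
    outer loop
      vertex 22.0 11.0 14.0
      vertex 0.0 11.0 14.0
      vertex 2.1 4.5 14.0
    endloop
  endfacet
  facet normal 0.0000 0.0000 1.0000
    outer loop
      vertex 22.0 11.0 14.0
      vertex 2.1 4.5 14.0
      vertex 7.6 0.5 14.0
    endloop
  endfacet
  facet normal 0.0000 0.0000 1.0000
    outer loop
      vertex 22.0 11.0 14.0
      vertex 7.6 0.5 14.0
      vertex 14.4 0.5 14.0
    endloop
  endfacet
  facet normal 0.0000 0.0000 1.0000
    outer loop
      vertex 22.0 11.0 14.0
      vertex 14.4 0.5 14.0
      vertex 19.9 4.5 14.0
    endloop
  endfacet
  facet normal 0.9516 0.3074 0.0000
    outer loop
      vertex 22.0 11.0 0.0
      vertex 19.9 17.5 0.0
      vertex 19.9 17.5 14.0
    endloop
  endfacet
  facet normal 0.9516 0.3074 0.0000
    outer loop
      vertex 22.0 11.0 0.0
      vertex 19.9 17.5 14.0
      vertex 22.0 11.0 14.0
    endloop
  endfacet
  facet normal 0.5882 0.8087 0.0000
    outer loop
      vertex 19.9 17.5 0.0
      vertex 14.4 21.5 0.0
      vertex 14.4 21.5 14.0
    endloop
  endfacet
  facet normal 0.5882 0.8087 0.0000
    outer loop
      vertex 19.9 17.5 0.0
      vertex 14.4 21.5 14.0
      vertex 19.9 17.5 14.0
    endloop
  endfacet
  facet normal 0.0000 1.0000 0.0000
    outer loop
      vertex 14.4 21.5 0.0
      vertex 7.6 21.5 0.0
      vertex 7.6 21.5 14.0
    endloop
  endfacet
  facet normal 0.0000 1.0000 0.0000
    outer loop
      vertex 14.4 21.5 0.0
      vertex 7.6 21.5 14.0
      vertex 14.4 21.5 14.0
    endloop
  endfacet
  facet normal -0.5882 0.8087 0.0000
    outer loop
      vertex 7.6 21.5 0.0
      vertex 2.1 17.5 0.0
      vertex 2.1 17.5 14.0
    endloop
  endfacet
  facet normal -0.5882 0.8087 0.0000
    outer loop
      vertex 7.6 21.5 0.0
      vertex 2.1 17.5 14.0
      vertex 7.6 21.5 14.0
    endloop
  endfacet
  facet normal -0.9516 0.3074 0.0000
    outer loop
      vertex 2.1 17.5 0.0
      vertex 0.0 11.0 0.0
      vertex 0.0 11.0 14.0
    endloop
  endfacet
  facet normal -0.9516 0.3074 0.0000
    outer loop
      vertex 2.1 17.5 0.0
      vertex 0.0 11.0 14.0
      vertex 2.1 17.5 14.0
    endloop
  endfacet
  facet normal -0.9516 -0.3074 0.0000
    outer loop
      vertex 0.0 11.0 0.0
      vertex 2.1 4.5 0.0
      vertex 2.1 4.5 14.0
    endloop
  endfacet
  facet normal -0.9516 -0.3074 0.0000
    outer loop
      vertex 0.0 11.0 0.0
      vertex 2.1 4.5 14.0
      vertex 0.0 11.0 14.0
    endloop
  endfacet
  facet normal -0.5882 -0.8087 0.0000
    outer loop
      vertex 2.1 4.5 0.0
      vertex 7.6 0.5 0.0
      vertex 7.6 0.5 14.0
    endloop
  endfacet
  facet normal -0.5882 -0.8087 0.0000
    outer loop
      vertex 2.1 4.5 0.0
      vertex 7.6 0.5 14.0
      vertex 2.1 4.5 14.0
    endloop
  endfacet
  facet normal 0.0000 -1.0000 0.0000
    outer loop
      vertex 7.6 0.5 0.0
      vertex 14.4 0.5 0.0
      vertex 14.4 0.5 14.0
    endloop
  endfacet
  facet normal 0.0000 -1.0000 0.0000
    outer loop
      vertex 7.6 0.5 0.0
      vertex 14.4 0.5 14.0
      vertex 7.6 0.5 14.0
    endloop
  endfacet
  facet normal 0.5882 -0.8087 0.0000
    outer loop
      vertex 14.4 0.5 0.0
      vertex 19.9 4.5 0.0
      vertex 19.9 4.5 14.0
    endloop
  endfacet
  facet normal 0.5882 -0.8087 0.0000
    outer loop
      vertex 14.4 0.5 0.0
      vertex 19.9 4.5 14.0
      vertex 14.4 0.5 14.0
    endloop
  endfacet
  facet normal 0.9516 -0.3074 0.0000
    outer loop
      vertex 19.9 4.5 0.0
      vertex 22.0 11.0 0.0
      vertex 22.0 11.0 14.0
    endloop
  endfacet
  facet normal 0.9516 -0.3074 0.0000
    outer loop
      vertex 19.9 4.5 0.0
      vertex 22.0 11.0 14.0
      vertex 19.9 4.5 14.0
    endloop
  endfacet
endsolid part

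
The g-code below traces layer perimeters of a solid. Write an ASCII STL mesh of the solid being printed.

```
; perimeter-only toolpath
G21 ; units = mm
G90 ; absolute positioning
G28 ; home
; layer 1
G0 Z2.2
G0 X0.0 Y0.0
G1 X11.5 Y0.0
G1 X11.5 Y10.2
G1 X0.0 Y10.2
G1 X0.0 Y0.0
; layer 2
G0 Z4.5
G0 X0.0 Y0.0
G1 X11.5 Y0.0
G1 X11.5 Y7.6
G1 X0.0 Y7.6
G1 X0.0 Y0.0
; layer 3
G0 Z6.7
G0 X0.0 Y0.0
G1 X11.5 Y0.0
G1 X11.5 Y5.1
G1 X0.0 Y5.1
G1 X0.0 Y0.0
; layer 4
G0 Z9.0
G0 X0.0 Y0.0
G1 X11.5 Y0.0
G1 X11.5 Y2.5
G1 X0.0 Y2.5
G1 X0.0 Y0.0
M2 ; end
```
solid part
  facet normal 0.0000 0.0000 -1.0000
    outer loop
      vertex 11.5 12.7 0.0
      vertex 11.5 0.0 0.0
      vertex 0.0 0.0 0.0
    endloop
  endfacet
  facet normal 0.0000 0.0000 -1.0000
    outer loop
      vertex 0.0 12.7 0.0
      vertex 11.5 12.7 0.0
      vertex 0.0 0.0 0.0
    endloop
  endfacet
  facet normal 0.0000 -1.0000 0.0000
    outer loop
      vertex 0.0 0.0 0.0
      vertex 11.5 0.0 0.0
      vertex 11.5 0.0 11.2
    endloop
  endfacet
  facet normal 0.0000 -1.0000 0.0000
    outer loop
      vertex 0.0 0.0 0.0
      vertex 11.5 0.0 11.2
      vertex 0.0 0.0 11.2
    endloop
  endfacet
  facet normal 0.0000 0.6614 0.7500
    outer loop
      vertex 0.0 0.0 11.2
      vertex 11.5 0.0 11.2
      vertex 11.5 12.7 0.0
    endloop
  endfacet
  facet normal 0.0000 0.6614 0.7500
    outer loop
      vertex 0.0 0.0 11.2
      vertex 11.5 12.7 0.0
      vertex 0.0 12.7 0.0
    endloop
  endfacet
  facet normal -1.0000 0.0000 0.0000
    outer loop
      vertex 0.0 0.0 11.2
      vertex 0.0 12.7 0.0
      vertex 0.0 0.0 0.0
    endloop
  endfacet
  facet normal 1.0000 0.0000 0.0000
    outer loop
      vertex 11.5 0.0 0.0
      vertex 11.5 12.7 0.0
      vertex 11.5 0.0 11.2
    endloop
  endfacet
endsolid part

The G0 Z moves step by Δz≈2.2 mm. The G1 loops shrink linearly with z, so the solid tapers from its base footprint up to z≈11.2. Closing with a flat bottom cap and the tapered top and triangulating gives 8 facets — a wedge (ramp): 11.5 × 12.7 mm base, rising to 11.2 mm along the y=0 edge and sloping linearly to z=0 at y=12.7.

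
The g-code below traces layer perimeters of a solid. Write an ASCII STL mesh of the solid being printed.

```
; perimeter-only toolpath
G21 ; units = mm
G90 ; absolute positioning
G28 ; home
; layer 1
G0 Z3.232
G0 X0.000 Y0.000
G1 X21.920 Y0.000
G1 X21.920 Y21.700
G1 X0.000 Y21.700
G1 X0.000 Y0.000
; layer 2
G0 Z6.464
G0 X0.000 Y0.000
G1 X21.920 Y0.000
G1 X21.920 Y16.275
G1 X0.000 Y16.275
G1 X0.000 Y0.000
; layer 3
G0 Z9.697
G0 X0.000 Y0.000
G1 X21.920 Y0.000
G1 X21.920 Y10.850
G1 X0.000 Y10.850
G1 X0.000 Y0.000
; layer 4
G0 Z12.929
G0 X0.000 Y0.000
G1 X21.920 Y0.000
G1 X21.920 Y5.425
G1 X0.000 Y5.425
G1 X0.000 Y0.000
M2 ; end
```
solid part
  facet normal 0.0000 0.0000 -1.0000
    outer loop
      vertex 21.920 27.125 0.000
      vertex 21.920 0.000 0.000
      vertex 0.000 0.000 0.000
    endloop
  endfacet
  facet normal 0.0000 0.0000 -1.0000
    outer loop
      vertex 0.000 27.125 0.000
      vertex 21.920 27.125 0.000
      vertex 0.000 0.000 0.000
    endloop
  endfacet
  facet normal 0.0000 -1.0000 0.0000
    outer loop
      vertex 0.000 0.000 0.000
      vertex 21.920 0.000 0.000
      vertex 21.920 0.000 16.161
    endloop
  endfacet
  facet normal 0.0000 -1.0000 0.0000
    outer loop
      vertex 0.000 0.000 0.000
      vertex 21.920 0.000 16.161
      vertex 0.000 0.000 16.161
    endloop
  endfacet
  facet normal 0.0000 0.5118 0.8591
    outer loop
      vertex 0.000 0.000 16.161
      vertex 21.920 0.000 16.161
      vertex 21.920 27.125 0.000
    endloop
  endfacet
  facet normal 0.0000 0.5118 0.8591
    outer loop
      vertex 0.000 0.000 16.161
      vertex 21.920 27.125 0.000
      vertex 0.000 27.125 0.000
    endloop
  endfacet
  facet normal -1.0000 0.0000 0.0000
    outer loop
      vertex 0.000 0.000 16.161
      vertex 0.000 27.125 0.000
      vertex 0.000 0.000 0.000
    endloop
  endfacet
  facet normal 1.0000 0.0000 0.0000
    outer loop
      vertex 21.920 0.000 0.000
      vertex 21.920 27.125 0.000
      vertex 21.920 0.000 16.161
    endloop
  endfacet
endsolid part

The G0 Z moves step by Δz≈3.232 mm. The G1 loops shrink linearly with z, so the solid tapers from its base footprint up to z≈16.2. Closing with a flat bottom cap and the tapered top and triangulating gives 8 facets — a wedge (ramp): 21.9 × 27.1 mm base, rising to 16.2 mm along the y=0 edge and sloping linearly to z=0 at y=27.1.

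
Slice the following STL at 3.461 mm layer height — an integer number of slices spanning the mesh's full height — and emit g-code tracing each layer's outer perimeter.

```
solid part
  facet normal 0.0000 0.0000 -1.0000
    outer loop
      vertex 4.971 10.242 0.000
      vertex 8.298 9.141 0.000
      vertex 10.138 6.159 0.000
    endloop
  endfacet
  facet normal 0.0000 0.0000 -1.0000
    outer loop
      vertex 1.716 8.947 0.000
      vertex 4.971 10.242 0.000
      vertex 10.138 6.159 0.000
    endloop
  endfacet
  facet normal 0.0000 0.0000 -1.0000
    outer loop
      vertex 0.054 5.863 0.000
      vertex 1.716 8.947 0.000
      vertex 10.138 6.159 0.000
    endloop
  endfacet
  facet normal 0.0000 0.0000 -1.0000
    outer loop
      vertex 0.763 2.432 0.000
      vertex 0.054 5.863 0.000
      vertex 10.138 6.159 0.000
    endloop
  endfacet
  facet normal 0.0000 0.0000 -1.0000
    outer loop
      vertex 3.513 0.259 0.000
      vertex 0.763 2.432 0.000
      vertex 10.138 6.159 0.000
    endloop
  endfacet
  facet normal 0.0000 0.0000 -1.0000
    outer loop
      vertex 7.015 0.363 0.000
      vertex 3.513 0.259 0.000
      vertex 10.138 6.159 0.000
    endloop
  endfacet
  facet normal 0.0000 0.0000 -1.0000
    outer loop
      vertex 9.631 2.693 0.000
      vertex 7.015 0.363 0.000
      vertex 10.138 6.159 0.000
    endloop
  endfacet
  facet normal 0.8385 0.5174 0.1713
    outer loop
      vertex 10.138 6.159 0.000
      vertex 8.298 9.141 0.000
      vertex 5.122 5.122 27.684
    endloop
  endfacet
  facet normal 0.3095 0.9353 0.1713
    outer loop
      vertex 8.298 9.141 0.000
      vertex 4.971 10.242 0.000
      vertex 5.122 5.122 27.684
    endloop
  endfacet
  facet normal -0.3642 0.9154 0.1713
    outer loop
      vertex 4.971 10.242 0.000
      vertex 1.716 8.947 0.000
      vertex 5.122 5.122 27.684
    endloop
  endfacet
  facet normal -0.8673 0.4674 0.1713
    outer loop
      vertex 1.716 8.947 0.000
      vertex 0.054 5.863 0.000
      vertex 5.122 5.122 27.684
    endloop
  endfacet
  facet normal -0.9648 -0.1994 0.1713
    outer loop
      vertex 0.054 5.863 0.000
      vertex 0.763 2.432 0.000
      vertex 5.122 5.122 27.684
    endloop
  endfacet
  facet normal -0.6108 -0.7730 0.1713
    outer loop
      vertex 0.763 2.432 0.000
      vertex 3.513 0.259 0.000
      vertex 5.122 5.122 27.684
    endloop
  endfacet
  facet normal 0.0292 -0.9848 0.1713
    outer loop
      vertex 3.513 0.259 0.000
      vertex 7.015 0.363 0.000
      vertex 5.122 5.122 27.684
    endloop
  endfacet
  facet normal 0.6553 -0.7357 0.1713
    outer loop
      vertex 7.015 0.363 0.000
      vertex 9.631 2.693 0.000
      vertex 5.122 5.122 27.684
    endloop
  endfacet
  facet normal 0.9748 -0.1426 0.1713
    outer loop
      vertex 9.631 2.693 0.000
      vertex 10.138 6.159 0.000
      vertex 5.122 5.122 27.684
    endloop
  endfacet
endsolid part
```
; perimeter-only toolpath
G21 ; units = mm
G90 ; absolute positioning
G28 ; home
; layer 1
G0 Z3.461
G0 X9.511 Y6.029
G1 X7.901 Y8.639
G1 X4.990 Y9.602
G1 X2.142 Y8.469
G1 X0.688 Y5.770
G1 X1.308 Y2.768
G1 X3.714 Y0.867
G1 X6.778 Y0.958
G1 X9.067 Y2.997
G1 X9.511 Y6.029
; layer 2
G0 Z6.921
G0 X8.884 Y5.900
G1 X7.504 Y8.136
G1 X5.009 Y8.962
G1 X2.567 Y7.991
G1 X1.321 Y5.678
G1 X1.853 Y3.104
G1 X3.915 Y1.475
G1 X6.542 Y1.553
G1 X8.504 Y3.300
G1 X8.884 Y5.900
; layer 3
G0 Z10.382
G0 X8.257 Y5.770
G1 X7.107 Y7.634
G1 X5.028 Y8.322
G1 X2.993 Y7.513
G1 X1.954 Y5.585
G1 X2.398 Y3.441
G1 X4.116 Y2.083
G1 X6.305 Y2.148
G1 X7.940 Y3.604
G1 X8.257 Y5.770
; layer 4
G0 Z13.842
G0 X7.630 Y5.640
G1 X6.710 Y7.131
G1 X5.046 Y7.682
G1 X3.419 Y7.034
G1 X2.588 Y5.492
G1 X2.942 Y3.777
G1 X4.317 Y2.691
G1 X6.069 Y2.742
G1 X7.377 Y3.907
G1 X7.630 Y5.640
; layer 5
G0 Z17.303
G0 X7.003 Y5.511
G1 X6.313 Y6.629
G1 X5.065 Y7.042
G1 X3.845 Y6.556
G1 X3.221 Y5.400
G1 X3.487 Y4.113
G1 X4.519 Y3.298
G1 X5.832 Y3.337
G1 X6.813 Y4.211
G1 X7.003 Y5.511
; layer 6
G0 Z20.763
G0 X6.376 Y5.381
G1 X5.916 Y6.127
G1 X5.084 Y6.402
G1 X4.271 Y6.078
G1 X3.855 Y5.307
G1 X4.032 Y4.449
G1 X4.720 Y3.906
G1 X5.595 Y3.932
G1 X6.249 Y4.515
G1 X6.376 Y5.381
; layer 7
G0 Z24.224
G0 X5.749 Y5.252
G1 X5.519 Y5.624
G1 X5.103 Y5.762
G1 X4.696 Y5.600
G1 X4.489 Y5.215
G1 X4.577 Y4.786
G1 X4.921 Y4.514
G1 X5.359 Y4.527
G1 X5.686 Y4.818
G1 X5.749 Y5.252
M2 ; end

The solid is a regular 9-sided pyramid, base circumscribed radius ≈ 5.12 mm, apex at z ≈ 27.7 mm. Slicing at Δz = 3.461 mm — 8 equal slices spanning the solid's height, so layer i sits at z = i·h/8 — gives 7 non-empty perimeters. Each is a 9-segment closed polygon; G0 lifts to the layer z and rapids to the start vertex, then G1 traces the edges. The cross-section shrinks linearly with z (the slice at the apex is degenerate and omitted).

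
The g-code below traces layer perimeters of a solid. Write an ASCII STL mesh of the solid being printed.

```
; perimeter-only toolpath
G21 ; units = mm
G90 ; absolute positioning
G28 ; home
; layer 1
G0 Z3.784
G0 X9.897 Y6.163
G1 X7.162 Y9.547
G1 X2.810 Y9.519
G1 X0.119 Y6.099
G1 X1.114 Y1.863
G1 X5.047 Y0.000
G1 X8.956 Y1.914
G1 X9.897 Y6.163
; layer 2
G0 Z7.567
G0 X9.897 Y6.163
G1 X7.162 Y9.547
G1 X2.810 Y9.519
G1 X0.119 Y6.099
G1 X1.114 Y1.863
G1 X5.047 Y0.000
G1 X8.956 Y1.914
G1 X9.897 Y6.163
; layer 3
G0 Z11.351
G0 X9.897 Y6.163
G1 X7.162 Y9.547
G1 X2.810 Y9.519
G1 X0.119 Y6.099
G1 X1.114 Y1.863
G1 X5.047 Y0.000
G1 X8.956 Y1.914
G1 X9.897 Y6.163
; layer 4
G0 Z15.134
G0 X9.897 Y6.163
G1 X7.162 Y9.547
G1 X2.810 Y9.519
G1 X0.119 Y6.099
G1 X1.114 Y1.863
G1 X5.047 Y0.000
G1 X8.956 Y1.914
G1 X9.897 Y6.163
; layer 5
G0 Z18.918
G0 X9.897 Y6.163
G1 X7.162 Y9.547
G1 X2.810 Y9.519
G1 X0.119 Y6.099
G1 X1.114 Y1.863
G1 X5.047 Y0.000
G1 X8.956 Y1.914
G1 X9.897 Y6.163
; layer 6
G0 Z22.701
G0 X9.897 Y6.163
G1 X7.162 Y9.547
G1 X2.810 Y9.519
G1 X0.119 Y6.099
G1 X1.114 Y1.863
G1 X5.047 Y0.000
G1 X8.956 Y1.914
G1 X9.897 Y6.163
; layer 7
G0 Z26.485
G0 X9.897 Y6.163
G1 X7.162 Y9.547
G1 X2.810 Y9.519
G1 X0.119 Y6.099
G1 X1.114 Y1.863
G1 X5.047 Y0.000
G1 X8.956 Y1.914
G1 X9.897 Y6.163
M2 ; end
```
solid part
  facet normal 0.0000 0.0000 -1.0000
    outer loop
      vertex 2.810 9.519 0.000
      vertex 7.162 9.547 0.000
      vertex 9.897 6.163 0.000
    endloop
  endfacet
  facet normal 0.0000 0.0000 -1.0000
    outer loop
      vertex 0.119 6.099 0.000
      vertex 2.810 9.519 0.000
      vertex 9.897 6.163 0.000
    endloop
  endfacet
  facet normal 0.0000 0.0000 -1.0000
    outer loop
      vertex 1.114 1.863 0.000
      vertex 0.119 6.099 0.000
      vertex 9.897 6.163 0.000
    endloop
  endfacet
  facet normal 0.0000 0.0000 -1.0000
    outer loop
      vertex 5.047 0.000 0.000
      vertex 1.114 1.863 0.000
      vertex 9.897 6.163 0.000
    endloop
  endfacet
  facet normal 0.0000 0.0000 -1.0000
    outer loop
      vertex 8.956 1.914 0.000
      vertex 5.047 0.000 0.000
      vertex 9.897 6.163 0.000
    endloop
  endfacet
  facet normal 0.0000 0.0000 1.0000
    outer loop
      vertex 9.897 6.163 26.485
      vertex 7.162 9.547 26.485
      vertex 2.810 9.519 26.485
    endloop
  endfacet
  facet normal 0.0000 0.0000 1.0000
    outer loop
      vertex 9.897 6.163 26.485
      vertex 2.810 9.519 26.485
      vertex 0.119 6.099 26.485
    endloop
  endfacet
  facet normal 0.0000 0.0000 1.0000
    outer loop
      vertex 9.897 6.163 26.485
      vertex 0.119 6.099 26.485
      vertex 1.114 1.863 26.485
    endloop
  endfacet
  facet normal 0.0000 0.0000 1.0000
    outer loop
      vertex 9.897 6.163 26.485
      vertex 1.114 1.863 26.485
      vertex 5.047 0.000 26.485
    endloop
  endfacet
  facet normal 0.0000 0.0000 1.0000
    outer loop
      vertex 9.897 6.163 26.485
      vertex 5.047 0.000 26.485
      vertex 8.956 1.914 26.485
    endloop
  endfacet
  facet normal 0.7777 0.6286 0.0000
    outer loop
      vertex 9.897 6.163 0.000
      vertex 7.162 9.547 0.000
      vertex 7.162 9.547 26.485
    endloop
  endfacet
  facet normal 0.7777 0.6286 0.0000
    outer loop
      vertex 9.897 6.163 0.000
      vertex 7.162 9.547 26.485
      vertex 9.897 6.163 26.485
    endloop
  endfacet
  facet normal -0.0064 1.0000 0.0000
    outer loop
      vertex 7.162 9.547 0.000
      vertex 2.810 9.519 0.000
      vertex 2.810 9.519 26.485
    endloop
  endfacet
  facet normal -0.0064 1.0000 0.0000
    outer loop
      vertex 7.162 9.547 0.000
      vertex 2.810 9.519 26.485
      vertex 7.162 9.547 26.485
    endloop
  endfacet
  facet normal -0.7859 0.6184 0.0000
    outer loop
      vertex 2.810 9.519 0.000
      vertex 0.119 6.099 0.000
      vertex 0.119 6.099 26.485
    endloop
  endfacet
  facet normal -0.7859 0.6184 0.0000
    outer loop
      vertex 2.810 9.519 0.000
      vertex 0.119 6.099 26.485
      vertex 2.810 9.519 26.485
    endloop
  endfacet
  facet normal -0.9735 -0.2287 0.0000
    outer loop
      vertex 0.119 6.099 0.000
      vertex 1.114 1.863 0.000
      vertex 1.114 1.863 26.485
    endloop
  endfacet
  facet normal -0.9735 -0.2287 0.0000
    outer loop
      vertex 0.119 6.099 0.000
      vertex 1.114 1.863 26.485
      vertex 0.119 6.099 26.485
    endloop
  endfacet
  facet normal -0.4281 -0.9037 0.0000
    outer loop
      vertex 1.114 1.863 0.000
      vertex 5.047 0.000 0.000
      vertex 5.047 0.000 26.485
    endloop
  endfacet
  facet normal -0.4281 -0.9037 0.0000
    outer loop
      vertex 1.114 1.863 0.000
      vertex 5.047 0.000 26.485
      vertex 1.114 1.863 26.485
    endloop
  endfacet
  facet normal 0.4398 -0.8981 0.0000
    outer loop
      vertex 5.047 0.000 0.000
      vertex 8.956 1.914 0.000
      vertex 8.956 1.914 26.485
    endloop
  endfacet
  facet normal 0.4398 -0.8981 0.0000
    outer loop
      vertex 5.047 0.000 0.000
      vertex 8.956 1.914 26.485
      vertex 5.047 0.000 26.485
    endloop
  endfacet
  facet normal 0.9763 -0.2162 0.0000
    outer loop
      vertex 8.956 1.914 0.000
      vertex 9.897 6.163 0.000
      vertex 9.897 6.163 26.485
    endloop
  endfacet
  facet normal 0.9763 -0.2162 0.0000
    outer loop
      vertex 8.956 1.914 0.000
      vertex 9.897 6.163 26.485
      vertex 8.956 1.914 26.485
    endloop
  endfacet
endsolid part

The G0 Z moves step by Δz≈3.784 mm. Every layer's G1 loop is the same polygon, so the solid is a straight extrusion of it from z=0 to z≈26.5. Closing with flat bottom and top caps and triangulating gives 24 facets — a regular 7-sided prism (a cylinder approximated with 7 flat sides), circumscribed radius ≈ 5.01 mm, height ≈ 26.5 mm.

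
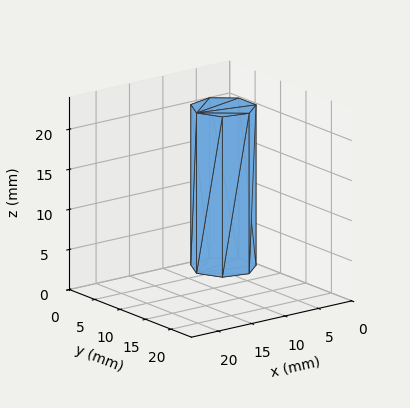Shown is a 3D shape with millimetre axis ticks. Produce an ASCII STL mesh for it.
Reading the render: the shape is a regular 7-sided prism (a cylinder approximated with 7 flat sides), circumscribed radius ≈ 4 mm, height ≈ 20 mm (dimensions read to the nearest mm from the axis ticks). For the STL, each face is triangulated and given an outward normal.

solid part
  facet normal 0.0000 0.0000 -1.0000
    outer loop
      vertex 3.1 7.9 0.0
      vertex 6.5 7.1 0.0
      vertex 8.0 4.0 0.0
    endloop
  endfacet
  facet normal 0.0000 0.0000 -1.0000
    outer loop
      vertex 0.4 5.7 0.0
      vertex 3.1 7.9 0.0
      vertex 8.0 4.0 0.0
    endloop
  endfacet
  facet normal 0.0000 0.0000 -1.0000
    outer loop
      vertex 0.4 2.3 0.0
      vertex 0.4 5.7 0.0
      vertex 8.0 4.0 0.0
    endloop
  endfacet
  facet normal 0.0000 0.0000 -1.0000
    outer loop
      vertex 3.1 0.1 0.0
      vertex 0.4 2.3 0.0
      vertex 8.0 4.0 0.0
    endloop
  endfacet
  facet normal 0.0000 0.0000 -1.0000
    outer loop
      vertex 6.5 0.9 0.0
      vertex 3.1 0.1 0.0
      vertex 8.0 4.0 0.0
    endloop
  endfacet
  facet normal 0.0000 0.0000 1.0000
    outer loop
      vertex 8.0 4.0 20.0
      vertex 6.5 7.1 20.0
      vertex 3.1 7.9 20.0
    endloop
  endfacet
  facet normal 0.0000 0.0000 1.0000
    outer loop
      vertex 8.0 4.0 20.0
      vertex 3.1 7.9 20.0
      vertex 0.4 5.7 20.0
    endloop
  endfacet
  facet normal 0.0000 0.0000 1.0000
    outer loop
      vertex 8.0 4.0 20.0
      vertex 0.4 5.7 20.0
      vertex 0.4 2.3 20.0
    endloop
  endfacet
  facet normal 0.0000 0.0000 1.0000
    outer loop
      vertex 8.0 4.0 20.0
      vertex 0.4 2.3 20.0
      vertex 3.1 0.1 20.0
    endloop
  endfacet
  facet normal 0.0000 0.0000 1.0000
    outer loop
      vertex 8.0 4.0 20.0
      vertex 3.1 0.1 20.0
      vertex 6.5 0.9 20.0
    endloop
  endfacet
  facet normal 0.9002 0.4356 0.0000
    outer loop
      vertex 8.0 4.0 0.0
      vertex 6.5 7.1 0.0
      vertex 6.5 7.1 20.0
    endloop
  endfacet
  facet normal 0.9002 0.4356 0.0000
    outer loop
      vertex 8.0 4.0 0.0
      vertex 6.5 7.1 20.0
      vertex 8.0 4.0 20.0
    endloop
  endfacet
  facet normal 0.2290 0.9734 0.0000
    outer loop
      vertex 6.5 7.1 0.0
      vertex 3.1 7.9 0.0
      vertex 3.1 7.9 20.0
    endloop
  endfacet
  facet normal 0.2290 0.9734 0.0000
    outer loop
      vertex 6.5 7.1 0.0
      vertex 3.1 7.9 20.0
      vertex 6.5 7.1 20.0
    endloop
  endfacet
  facet normal -0.6317 0.7752 0.0000
    outer loop
      vertex 3.1 7.9 0.0
      vertex 0.4 5.7 0.0
      vertex 0.4 5.7 20.0
    endloop
  endfacet
  facet normal -0.6317 0.7752 0.0000
    outer loop
      vertex 3.1 7.9 0.0
      vertex 0.4 5.7 20.0
      vertex 3.1 7.9 20.0
    endloop
  endfacet
  facet normal -1.0000 0.0000 0.0000
    outer loop
      vertex 0.4 5.7 0.0
      vertex 0.4 2.3 0.0
      vertex 0.4 2.3 20.0
    endloop
  endfacet
  facet normal -1.0000 0.0000 0.0000
    outer loop
      vertex 0.4 5.7 0.0
      vertex 0.4 2.3 20.0
      vertex 0.4 5.7 20.0
    endloop
  endfacet
  facet normal -0.6317 -0.7752 0.0000
    outer loop
      vertex 0.4 2.3 0.0
      vertex 3.1 0.1 0.0
      vertex 3.1 0.1 20.0
    endloop
  endfacet
  facet normal -0.6317 -0.7752 0.0000
    outer loop
      vertex 0.4 2.3 0.0
      vertex 3.1 0.1 20.0
      vertex 0.4 2.3 20.0
    endloop
  endfacet
  facet normal 0.2290 -0.9734 0.0000
    outer loop
      vertex 3.1 0.1 0.0
      vertex 6.5 0.9 0.0
      vertex 6.5 0.9 20.0
    endloop
  endfacet
  facet normal 0.2290 -0.9734 0.0000
    outer loop
      vertex 3.1 0.1 0.0
      vertex 6.5 0.9 20.0
      vertex 3.1 0.1 20.0
    endloop
  endfacet
  facet normal 0.9002 -0.4356 0.0000
    outer loop
      vertex 6.5 0.9 0.0
      vertex 8.0 4.0 0.0
      vertex 8.0 4.0 20.0
    endloop
  endfacet
  facet normal 0.9002 -0.4356 0.0000
    outer loop
      vertex 6.5 0.9 0.0
      vertex 8.0 4.0 20.0
      vertex 6.5 0.9 20.0
    endloop
  endfacet
endsolid part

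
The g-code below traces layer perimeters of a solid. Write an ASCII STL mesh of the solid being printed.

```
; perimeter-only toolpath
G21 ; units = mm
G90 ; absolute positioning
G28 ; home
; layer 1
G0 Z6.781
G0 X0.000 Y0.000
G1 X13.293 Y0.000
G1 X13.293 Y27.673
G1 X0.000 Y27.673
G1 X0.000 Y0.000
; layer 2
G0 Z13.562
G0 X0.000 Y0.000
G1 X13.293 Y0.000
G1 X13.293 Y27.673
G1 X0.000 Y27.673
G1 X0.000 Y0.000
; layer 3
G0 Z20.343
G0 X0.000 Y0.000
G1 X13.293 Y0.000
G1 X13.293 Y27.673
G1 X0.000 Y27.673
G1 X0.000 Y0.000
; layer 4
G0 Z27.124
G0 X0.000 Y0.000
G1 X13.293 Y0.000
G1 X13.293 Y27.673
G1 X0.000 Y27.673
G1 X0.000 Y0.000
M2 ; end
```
solid part
  facet normal 0.0000 0.0000 -1.0000
    outer loop
      vertex 13.293 27.673 0.000
      vertex 13.293 0.000 0.000
      vertex 0.000 0.000 0.000
    endloop
  endfacet
  facet normal 0.0000 0.0000 -1.0000
    outer loop
      vertex 0.000 27.673 0.000
      vertex 13.293 27.673 0.000
      vertex 0.000 0.000 0.000
    endloop
  endfacet
  facet normal 0.0000 0.0000 1.0000
    outer loop
      vertex 0.000 0.000 27.124
      vertex 13.293 0.000 27.124
      vertex 13.293 27.673 27.124
    endloop
  endfacet
  facet normal 0.0000 0.0000 1.0000
    outer loop
      vertex 0.000 0.000 27.124
      vertex 13.293 27.673 27.124
      vertex 0.000 27.673 27.124
    endloop
  endfacet
  facet normal 0.0000 -1.0000 0.0000
    outer loop
      vertex 0.000 0.000 0.000
      vertex 13.293 0.000 0.000
      vertex 13.293 0.000 27.124
    endloop
  endfacet
  facet normal 0.0000 -1.0000 0.0000
    outer loop
      vertex 0.000 0.000 0.000
      vertex 13.293 0.000 27.124
      vertex 0.000 0.000 27.124
    endloop
  endfacet
  facet normal 0.0000 1.0000 0.0000
    outer loop
      vertex 13.293 27.673 27.124
      vertex 13.293 27.673 0.000
      vertex 0.000 27.673 0.000
    endloop
  endfacet
  facet normal 0.0000 1.0000 0.0000
    outer loop
      vertex 0.000 27.673 27.124
      vertex 13.293 27.673 27.124
      vertex 0.000 27.673 0.000
    endloop
  endfacet
  facet normal -1.0000 0.0000 0.0000
    outer loop
      vertex 0.000 27.673 27.124
      vertex 0.000 27.673 0.000
      vertex 0.000 0.000 0.000
    endloop
  endfacet
  facet normal -1.0000 0.0000 0.0000
    outer loop
      vertex 0.000 0.000 27.124
      vertex 0.000 27.673 27.124
      vertex 0.000 0.000 0.000
    endloop
  endfacet
  facet normal 1.0000 0.0000 0.0000
    outer loop
      vertex 13.293 0.000 0.000
      vertex 13.293 27.673 0.000
      vertex 13.293 27.673 27.124
    endloop
  endfacet
  facet normal 1.0000 0.0000 0.0000
    outer loop
      vertex 13.293 0.000 0.000
      vertex 13.293 27.673 27.124
      vertex 13.293 0.000 27.124
    endloop
  endfacet
endsolid part

The G0 Z moves step by Δz≈6.781 mm. Every layer's G1 loop is the same polygon, so the solid is a straight extrusion of it from z=0 to z≈27.1. Closing with flat bottom and top caps and triangulating gives 12 facets — a rectangular box, roughly 13.3 × 27.7 mm footprint and 27.1 mm tall.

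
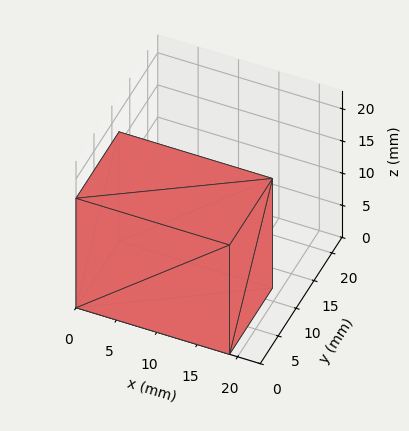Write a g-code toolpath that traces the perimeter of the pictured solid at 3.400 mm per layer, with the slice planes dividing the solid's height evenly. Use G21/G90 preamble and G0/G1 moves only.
Reading the render: the shape is a rectangular box, roughly 19 × 12 mm footprint and 17 mm tall (dimensions read to the nearest mm from the axis ticks). For the g-code, the solid's height is divided into equal slices at the stated Δz and each level perimeter traced with G1 moves after a G0 lift.

; perimeter-only toolpath
G21 ; units = mm
G90 ; absolute positioning
G28 ; home
; layer 1
G0 Z3.400
G0 X0.000 Y0.000
G1 X19.000 Y0.000
G1 X19.000 Y12.000
G1 X0.000 Y12.000
G1 X0.000 Y0.000
; layer 2
G0 Z6.800
G0 X0.000 Y0.000
G1 X19.000 Y0.000
G1 X19.000 Y12.000
G1 X0.000 Y12.000
G1 X0.000 Y0.000
; layer 3
G0 Z10.200
G0 X0.000 Y0.000
G1 X19.000 Y0.000
G1 X19.000 Y12.000
G1 X0.000 Y12.000
G1 X0.000 Y0.000
; layer 4
G0 Z13.600
G0 X0.000 Y0.000
G1 X19.000 Y0.000
G1 X19.000 Y12.000
G1 X0.000 Y12.000
G1 X0.000 Y0.000
; layer 5
G0 Z17.000
G0 X0.000 Y0.000
G1 X19.000 Y0.000
G1 X19.000 Y12.000
G1 X0.000 Y12.000
G1 X0.000 Y0.000
M2 ; end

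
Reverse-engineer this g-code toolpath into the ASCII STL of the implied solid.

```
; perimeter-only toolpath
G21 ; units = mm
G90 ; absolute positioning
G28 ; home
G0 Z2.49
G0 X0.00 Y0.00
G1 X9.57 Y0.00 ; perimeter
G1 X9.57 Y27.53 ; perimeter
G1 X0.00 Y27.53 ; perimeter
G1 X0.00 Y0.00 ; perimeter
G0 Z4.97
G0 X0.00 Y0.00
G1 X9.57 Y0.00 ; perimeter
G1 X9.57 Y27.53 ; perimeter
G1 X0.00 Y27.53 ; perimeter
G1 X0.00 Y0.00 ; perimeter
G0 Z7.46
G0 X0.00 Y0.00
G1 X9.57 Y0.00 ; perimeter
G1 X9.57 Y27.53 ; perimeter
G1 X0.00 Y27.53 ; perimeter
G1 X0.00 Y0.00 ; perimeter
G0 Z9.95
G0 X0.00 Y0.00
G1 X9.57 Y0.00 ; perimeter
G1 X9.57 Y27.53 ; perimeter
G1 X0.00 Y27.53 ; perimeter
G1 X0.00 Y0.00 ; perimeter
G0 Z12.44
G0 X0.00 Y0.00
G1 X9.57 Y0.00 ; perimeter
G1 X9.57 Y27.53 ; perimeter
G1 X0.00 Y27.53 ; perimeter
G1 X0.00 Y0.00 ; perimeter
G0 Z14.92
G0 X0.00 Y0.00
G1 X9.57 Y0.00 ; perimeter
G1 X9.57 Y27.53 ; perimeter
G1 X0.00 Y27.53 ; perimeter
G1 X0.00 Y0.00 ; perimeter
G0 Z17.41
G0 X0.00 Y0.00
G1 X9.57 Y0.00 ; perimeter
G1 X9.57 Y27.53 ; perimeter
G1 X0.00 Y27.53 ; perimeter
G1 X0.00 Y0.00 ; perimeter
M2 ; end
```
solid part
  facet normal 0.0000 0.0000 -1.0000
    outer loop
      vertex 9.57 27.53 0.00
      vertex 9.57 0.00 0.00
      vertex 0.00 0.00 0.00
    endloop
  endfacet
  facet normal 0.0000 0.0000 -1.0000
    outer loop
      vertex 0.00 27.53 0.00
      vertex 9.57 27.53 0.00
      vertex 0.00 0.00 0.00
    endloop
  endfacet
  facet normal 0.0000 0.0000 1.0000
    outer loop
      vertex 0.00 0.00 17.41
      vertex 9.57 0.00 17.41
      vertex 9.57 27.53 17.41
    endloop
  endfacet
  facet normal 0.0000 0.0000 1.0000
    outer loop
      vertex 0.00 0.00 17.41
      vertex 9.57 27.53 17.41
      vertex 0.00 27.53 17.41
    endloop
  endfacet
  facet normal 0.0000 -1.0000 0.0000
    outer loop
      vertex 0.00 0.00 0.00
      vertex 9.57 0.00 0.00
      vertex 9.57 0.00 17.41
    endloop
  endfacet
  facet normal 0.0000 -1.0000 0.0000
    outer loop
      vertex 0.00 0.00 0.00
      vertex 9.57 0.00 17.41
      vertex 0.00 0.00 17.41
    endloop
  endfacet
  facet normal 0.0000 1.0000 0.0000
    outer loop
      vertex 9.57 27.53 17.41
      vertex 9.57 27.53 0.00
      vertex 0.00 27.53 0.00
    endloop
  endfacet
  facet normal 0.0000 1.0000 0.0000
    outer loop
      vertex 0.00 27.53 17.41
      vertex 9.57 27.53 17.41
      vertex 0.00 27.53 0.00
    endloop
  endfacet
  facet normal -1.0000 0.0000 0.0000
    outer loop
      vertex 0.00 27.53 17.41
      vertex 0.00 27.53 0.00
      vertex 0.00 0.00 0.00
    endloop
  endfacet
  facet normal -1.0000 0.0000 0.0000
    outer loop
      vertex 0.00 0.00 17.41
      vertex 0.00 27.53 17.41
      vertex 0.00 0.00 0.00
    endloop
  endfacet
  facet normal 1.0000 0.0000 0.0000
    outer loop
      vertex 9.57 0.00 0.00
      vertex 9.57 27.53 0.00
      vertex 9.57 27.53 17.41
    endloop
  endfacet
  facet normal 1.0000 0.0000 0.0000
    outer loop
      vertex 9.57 0.00 0.00
      vertex 9.57 27.53 17.41
      vertex 9.57 0.00 17.41
    endloop
  endfacet
endsolid part

The G0 Z moves step by Δz≈2.49 mm. Every layer's G1 loop is the same polygon, so the solid is a straight extrusion of it from z=0 to z≈17.4. Closing with flat bottom and top caps and triangulating gives 12 facets — a rectangular box, roughly 9.57 × 27.5 mm footprint and 17.4 mm tall.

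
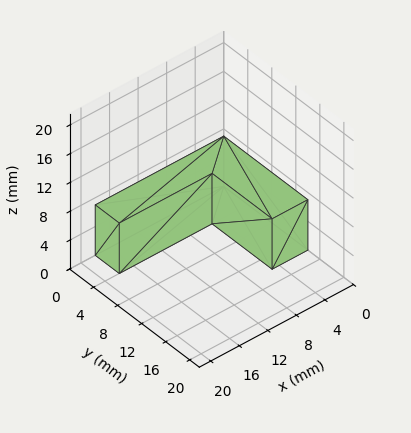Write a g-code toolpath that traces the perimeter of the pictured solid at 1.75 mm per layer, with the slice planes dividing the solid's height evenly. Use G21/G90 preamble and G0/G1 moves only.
Reading the render: the shape is an L-shaped prism: outer 18 × 14 mm, arm thicknesses ≈ 4 mm (horizontal) and 5 mm (vertical), extruded 7 mm in z (dimensions read to the nearest mm from the axis ticks). For the g-code, the solid's height is divided into equal slices at the stated Δz and each level perimeter traced with G1 moves after a G0 lift.

; perimeter-only toolpath
G21 ; units = mm
G90 ; absolute positioning
G28 ; home
; layer 1
G0 Z1.75
G0 X0.00 Y0.00
G1 X18.00 Y0.00
G1 X18.00 Y4.00
G1 X5.00 Y4.00
G1 X5.00 Y14.00
G1 X0.00 Y14.00
G1 X0.00 Y0.00
; layer 2
G0 Z3.50
G0 X0.00 Y0.00
G1 X18.00 Y0.00
G1 X18.00 Y4.00
G1 X5.00 Y4.00
G1 X5.00 Y14.00
G1 X0.00 Y14.00
G1 X0.00 Y0.00
; layer 3
G0 Z5.25
G0 X0.00 Y0.00
G1 X18.00 Y0.00
G1 X18.00 Y4.00
G1 X5.00 Y4.00
G1 X5.00 Y14.00
G1 X0.00 Y14.00
G1 X0.00 Y0.00
; layer 4
G0 Z7.00
G0 X0.00 Y0.00
G1 X18.00 Y0.00
G1 X18.00 Y4.00
G1 X5.00 Y4.00
G1 X5.00 Y14.00
G1 X0.00 Y14.00
G1 X0.00 Y0.00
M2 ; end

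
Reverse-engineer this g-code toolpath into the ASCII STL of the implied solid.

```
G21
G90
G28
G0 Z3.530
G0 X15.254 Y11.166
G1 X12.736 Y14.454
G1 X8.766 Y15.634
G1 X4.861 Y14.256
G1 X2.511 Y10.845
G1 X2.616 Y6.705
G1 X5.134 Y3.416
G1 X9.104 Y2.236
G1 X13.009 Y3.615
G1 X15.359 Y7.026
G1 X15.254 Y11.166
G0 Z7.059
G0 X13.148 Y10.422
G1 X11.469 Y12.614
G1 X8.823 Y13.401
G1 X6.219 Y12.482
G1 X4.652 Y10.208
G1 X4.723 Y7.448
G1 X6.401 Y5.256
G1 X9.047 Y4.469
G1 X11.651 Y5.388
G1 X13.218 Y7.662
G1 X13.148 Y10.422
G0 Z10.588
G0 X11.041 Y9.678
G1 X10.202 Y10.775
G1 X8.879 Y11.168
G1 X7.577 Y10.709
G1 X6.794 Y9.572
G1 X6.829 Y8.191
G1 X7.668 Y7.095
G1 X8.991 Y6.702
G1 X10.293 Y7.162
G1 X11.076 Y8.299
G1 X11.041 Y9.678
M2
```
solid part
  facet normal 0.0000 0.0000 -1.0000
    outer loop
      vertex 8.710 17.867 0.000
      vertex 14.003 16.294 0.000
      vertex 17.360 11.909 0.000
    endloop
  endfacet
  facet normal 0.0000 0.0000 -1.0000
    outer loop
      vertex 3.503 16.029 0.000
      vertex 8.710 17.867 0.000
      vertex 17.360 11.909 0.000
    endloop
  endfacet
  facet normal 0.0000 0.0000 -1.0000
    outer loop
      vertex 0.370 11.481 0.000
      vertex 3.503 16.029 0.000
      vertex 17.360 11.909 0.000
    endloop
  endfacet
  facet normal 0.0000 0.0000 -1.0000
    outer loop
      vertex 0.510 5.961 0.000
      vertex 0.370 11.481 0.000
      vertex 17.360 11.909 0.000
    endloop
  endfacet
  facet normal 0.0000 0.0000 -1.0000
    outer loop
      vertex 3.867 1.576 0.000
      vertex 0.510 5.961 0.000
      vertex 17.360 11.909 0.000
    endloop
  endfacet
  facet normal 0.0000 0.0000 -1.0000
    outer loop
      vertex 9.160 0.003 0.000
      vertex 3.867 1.576 0.000
      vertex 17.360 11.909 0.000
    endloop
  endfacet
  facet normal 0.0000 0.0000 -1.0000
    outer loop
      vertex 14.367 1.841 0.000
      vertex 9.160 0.003 0.000
      vertex 17.360 11.909 0.000
    endloop
  endfacet
  facet normal 0.0000 0.0000 -1.0000
    outer loop
      vertex 17.500 6.389 0.000
      vertex 14.367 1.841 0.000
      vertex 17.360 11.909 0.000
    endloop
  endfacet
  facet normal 0.6803 0.5208 0.5157
    outer loop
      vertex 17.360 11.909 0.000
      vertex 14.003 16.294 0.000
      vertex 8.935 8.935 14.118
    endloop
  endfacet
  facet normal 0.2441 0.8213 0.5157
    outer loop
      vertex 14.003 16.294 0.000
      vertex 8.710 17.867 0.000
      vertex 8.935 8.935 14.118
    endloop
  endfacet
  facet normal -0.2852 0.8079 0.5157
    outer loop
      vertex 8.710 17.867 0.000
      vertex 3.503 16.029 0.000
      vertex 8.935 8.935 14.118
    endloop
  endfacet
  facet normal -0.7056 0.4860 0.5157
    outer loop
      vertex 3.503 16.029 0.000
      vertex 0.370 11.481 0.000
      vertex 8.935 8.935 14.118
    endloop
  endfacet
  facet normal -0.8565 -0.0217 0.5157
    outer loop
      vertex 0.370 11.481 0.000
      vertex 0.510 5.961 0.000
      vertex 8.935 8.935 14.118
    endloop
  endfacet
  facet normal -0.6803 -0.5208 0.5157
    outer loop
      vertex 0.510 5.961 0.000
      vertex 3.867 1.576 0.000
      vertex 8.935 8.935 14.118
    endloop
  endfacet
  facet normal -0.2441 -0.8213 0.5157
    outer loop
      vertex 3.867 1.576 0.000
      vertex 9.160 0.003 0.000
      vertex 8.935 8.935 14.118
    endloop
  endfacet
  facet normal 0.2852 -0.8079 0.5157
    outer loop
      vertex 9.160 0.003 0.000
      vertex 14.367 1.841 0.000
      vertex 8.935 8.935 14.118
    endloop
  endfacet
  facet normal 0.7056 -0.4860 0.5157
    outer loop
      vertex 14.367 1.841 0.000
      vertex 17.500 6.389 0.000
      vertex 8.935 8.935 14.118
    endloop
  endfacet
  facet normal 0.8565 0.0217 0.5157
    outer loop
      vertex 17.500 6.389 0.000
      vertex 17.360 11.909 0.000
      vertex 8.935 8.935 14.118
    endloop
  endfacet
endsolid part

The G0 Z moves step by Δz≈3.530 mm. The G1 loops shrink linearly with z, so the solid tapers from its base footprint up to z≈14.1. Closing with a flat bottom cap and the tapered top and triangulating gives 18 facets — a regular 10-sided pyramid, base circumscribed radius ≈ 8.94 mm, apex at z ≈ 14.1 mm.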